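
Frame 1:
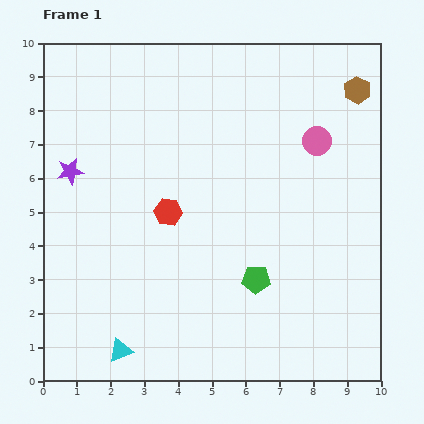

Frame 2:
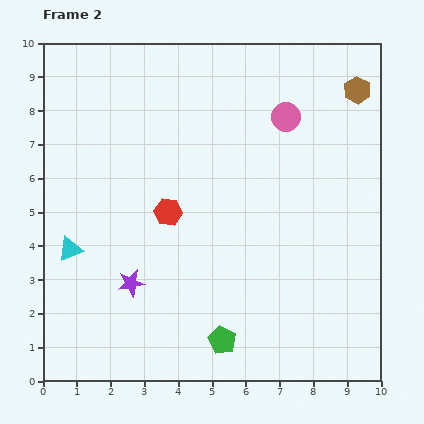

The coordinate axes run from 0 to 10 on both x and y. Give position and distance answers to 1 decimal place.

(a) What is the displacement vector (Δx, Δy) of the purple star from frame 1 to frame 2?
(1.8, -3.3)

The purple star was at (0.8, 6.2) in frame 1 and (2.6, 2.9) in frame 2.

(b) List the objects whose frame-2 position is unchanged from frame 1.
the red hexagon, the brown hexagon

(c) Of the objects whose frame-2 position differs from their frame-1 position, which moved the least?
the pink circle

(moved 1.1)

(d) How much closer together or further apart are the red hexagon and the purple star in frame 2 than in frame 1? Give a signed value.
-0.7

Distance in frame 1: 3.1. Distance in frame 2: 2.4.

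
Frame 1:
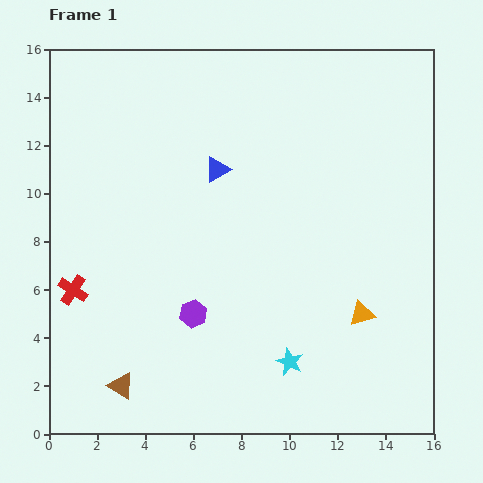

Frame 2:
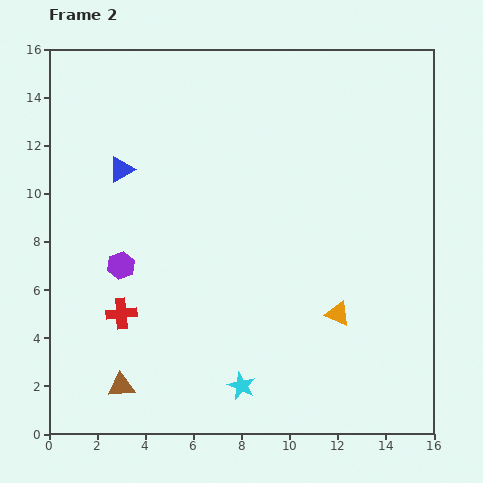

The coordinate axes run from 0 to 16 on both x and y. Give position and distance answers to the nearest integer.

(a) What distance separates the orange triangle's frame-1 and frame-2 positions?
1

The orange triangle moved from (13, 5) to (12, 5), a distance of √(1² + 0²) ≈ 1.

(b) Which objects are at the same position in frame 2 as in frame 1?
the brown triangle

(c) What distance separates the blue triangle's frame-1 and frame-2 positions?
4

The blue triangle moved from (7, 11) to (3, 11), a distance of √(4² + 0²) ≈ 4.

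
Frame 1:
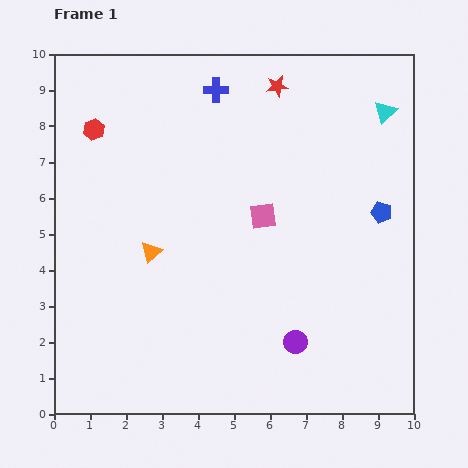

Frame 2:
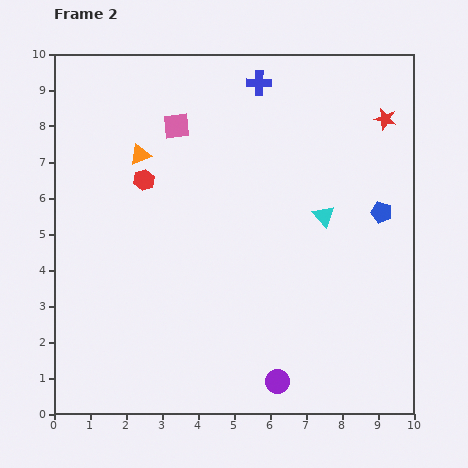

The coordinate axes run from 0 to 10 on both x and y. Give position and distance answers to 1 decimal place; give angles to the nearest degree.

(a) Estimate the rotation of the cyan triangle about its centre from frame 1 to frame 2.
27° counter-clockwise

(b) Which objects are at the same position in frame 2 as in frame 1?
the blue pentagon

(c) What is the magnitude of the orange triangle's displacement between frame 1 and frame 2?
2.7

The orange triangle moved from (2.7, 4.5) to (2.4, 7.2), a distance of √(0.3² + 2.7²) ≈ 2.7.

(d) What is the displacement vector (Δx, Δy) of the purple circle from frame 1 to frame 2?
(-0.5, -1.1)

The purple circle was at (6.7, 2.0) in frame 1 and (6.2, 0.9) in frame 2.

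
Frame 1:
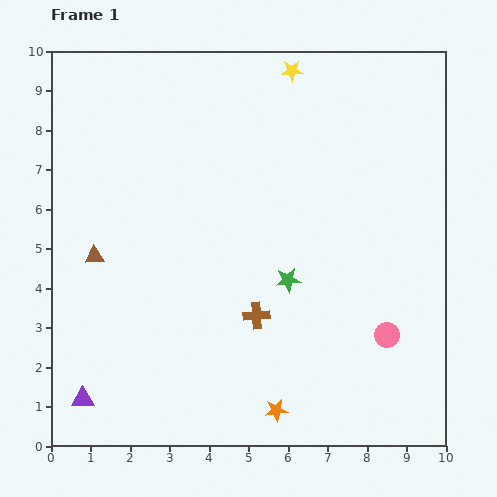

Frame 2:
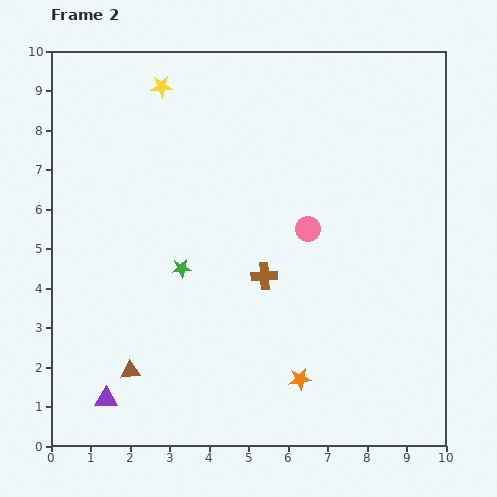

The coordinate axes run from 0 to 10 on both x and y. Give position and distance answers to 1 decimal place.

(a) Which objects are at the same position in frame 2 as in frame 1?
none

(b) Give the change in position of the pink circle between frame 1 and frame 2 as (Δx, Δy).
(-2.0, 2.7)

The pink circle was at (8.5, 2.8) in frame 1 and (6.5, 5.5) in frame 2.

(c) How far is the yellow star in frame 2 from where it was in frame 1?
3.3

The yellow star moved from (6.1, 9.5) to (2.8, 9.1), a distance of √(3.3² + 0.4²) ≈ 3.3.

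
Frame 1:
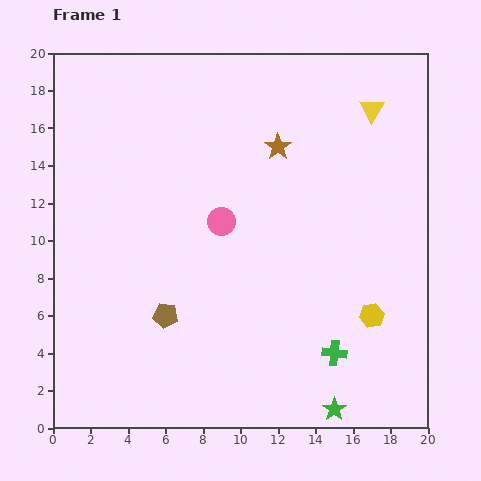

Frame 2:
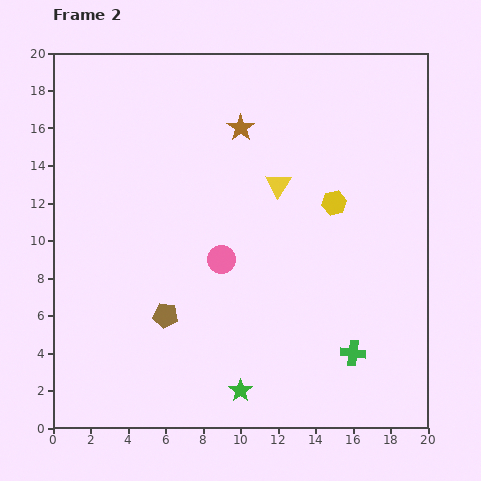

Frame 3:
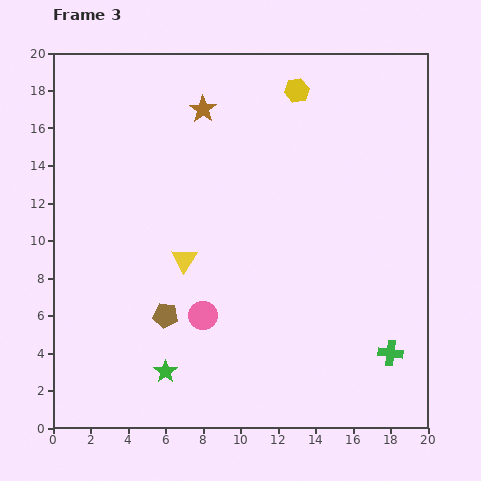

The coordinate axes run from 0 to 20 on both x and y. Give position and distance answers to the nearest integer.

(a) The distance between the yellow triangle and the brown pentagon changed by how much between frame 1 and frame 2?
-7

Distance in frame 1: 16. Distance in frame 2: 9.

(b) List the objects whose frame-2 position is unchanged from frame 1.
the brown pentagon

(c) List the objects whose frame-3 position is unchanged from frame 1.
the brown pentagon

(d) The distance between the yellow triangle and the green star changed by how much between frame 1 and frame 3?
-10

Distance in frame 1: 16. Distance in frame 3: 6.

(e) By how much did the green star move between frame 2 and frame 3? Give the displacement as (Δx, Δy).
(-4, 1)

The green star was at (10, 2) in frame 2 and (6, 3) in frame 3.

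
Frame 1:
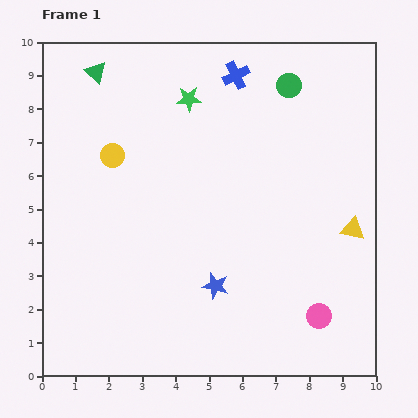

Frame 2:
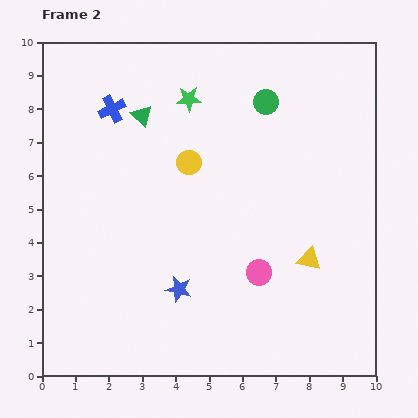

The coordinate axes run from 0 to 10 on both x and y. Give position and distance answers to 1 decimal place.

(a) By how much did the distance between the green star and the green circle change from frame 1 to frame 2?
-0.7

Distance in frame 1: 3.0. Distance in frame 2: 2.3.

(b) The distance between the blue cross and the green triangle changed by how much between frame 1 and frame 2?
-3.3

Distance in frame 1: 4.2. Distance in frame 2: 0.9.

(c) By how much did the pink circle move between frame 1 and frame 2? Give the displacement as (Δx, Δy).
(-1.8, 1.3)

The pink circle was at (8.3, 1.8) in frame 1 and (6.5, 3.1) in frame 2.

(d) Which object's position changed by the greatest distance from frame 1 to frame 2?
the blue cross

(moved 3.8; next 2.3)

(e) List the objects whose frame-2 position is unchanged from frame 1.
the green star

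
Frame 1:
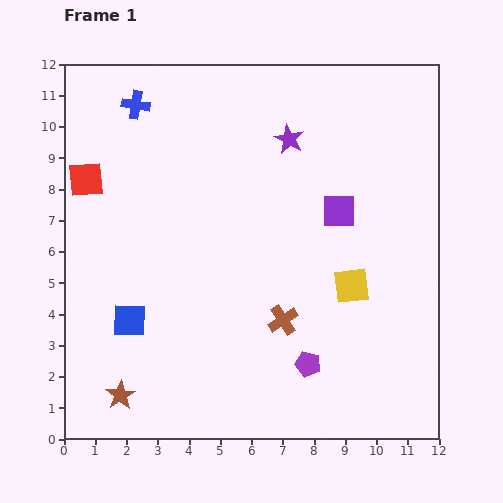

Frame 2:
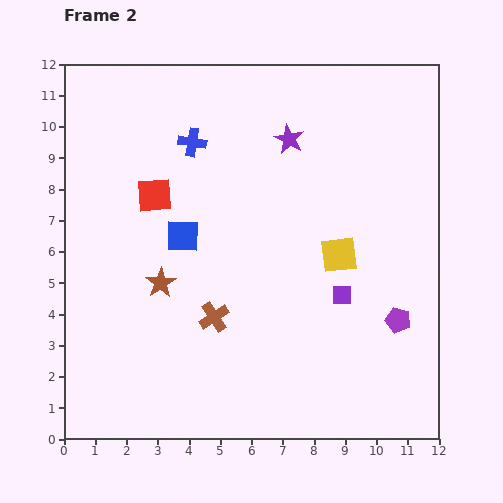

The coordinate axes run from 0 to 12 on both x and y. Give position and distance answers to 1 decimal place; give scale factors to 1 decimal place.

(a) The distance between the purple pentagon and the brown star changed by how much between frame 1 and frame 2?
+1.6

Distance in frame 1: 6.1. Distance in frame 2: 7.7.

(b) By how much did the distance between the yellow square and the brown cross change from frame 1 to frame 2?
+2.0

Distance in frame 1: 2.5. Distance in frame 2: 4.5.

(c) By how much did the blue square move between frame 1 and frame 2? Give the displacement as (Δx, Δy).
(1.7, 2.7)

The blue square was at (2.1, 3.8) in frame 1 and (3.8, 6.5) in frame 2.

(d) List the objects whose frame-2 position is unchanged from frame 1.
the purple star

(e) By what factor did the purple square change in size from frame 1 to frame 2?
0.6×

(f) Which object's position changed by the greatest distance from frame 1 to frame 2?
the brown star

(moved 3.8; next 3.2)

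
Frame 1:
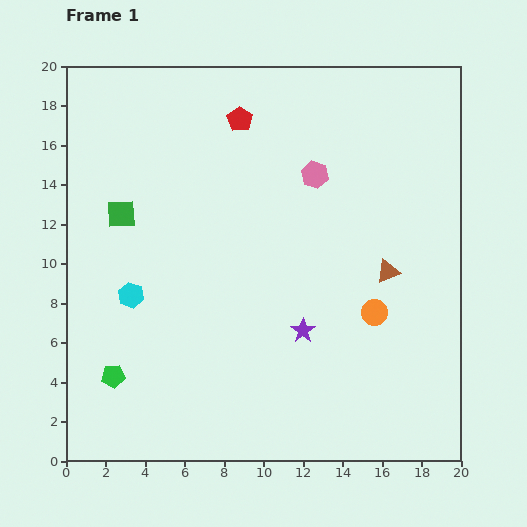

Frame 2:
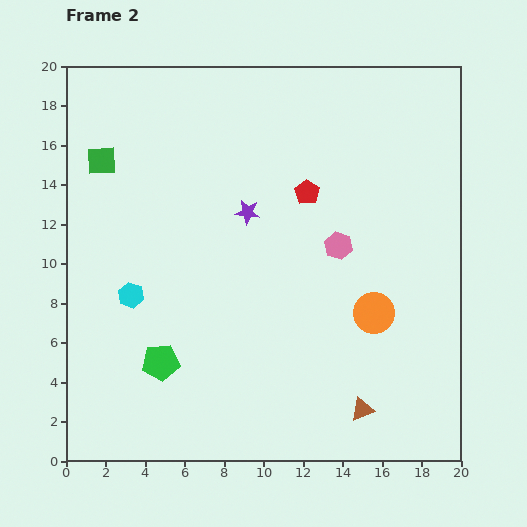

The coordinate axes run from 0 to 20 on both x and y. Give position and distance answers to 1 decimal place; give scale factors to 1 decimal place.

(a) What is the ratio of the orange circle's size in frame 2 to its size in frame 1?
1.6×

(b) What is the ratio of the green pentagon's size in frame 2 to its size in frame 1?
1.6×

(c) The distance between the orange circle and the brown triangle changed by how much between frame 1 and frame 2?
+2.7

Distance in frame 1: 2.2. Distance in frame 2: 4.9.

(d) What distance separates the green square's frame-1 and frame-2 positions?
2.9

The green square moved from (2.8, 12.5) to (1.8, 15.2), a distance of √(1.0² + 2.7²) ≈ 2.9.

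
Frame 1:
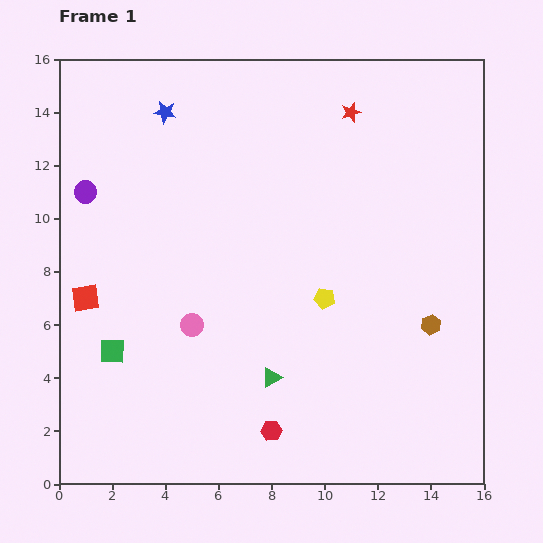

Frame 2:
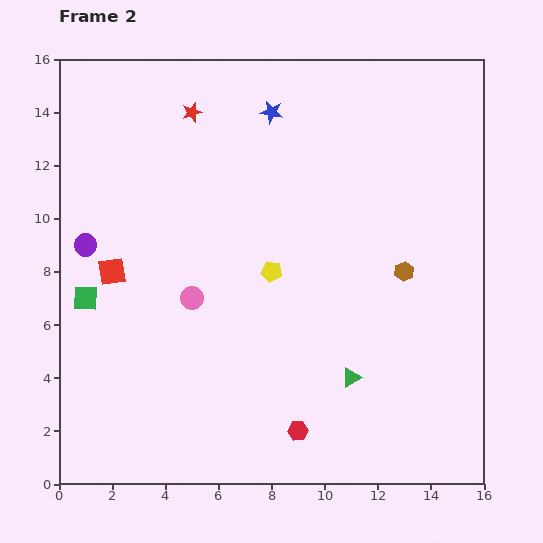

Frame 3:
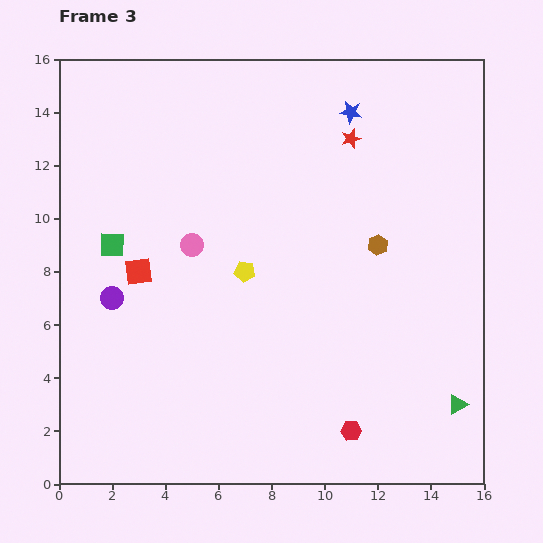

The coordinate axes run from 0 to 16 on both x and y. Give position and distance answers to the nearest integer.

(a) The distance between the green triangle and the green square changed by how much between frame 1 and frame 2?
+4

Distance in frame 1: 6. Distance in frame 2: 10.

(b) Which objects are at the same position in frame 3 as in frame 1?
none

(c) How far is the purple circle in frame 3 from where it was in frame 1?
4

The purple circle moved from (1, 11) to (2, 7), a distance of √(1² + 4²) ≈ 4.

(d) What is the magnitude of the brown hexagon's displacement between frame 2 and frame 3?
1

The brown hexagon moved from (13, 8) to (12, 9), a distance of √(1² + 1²) ≈ 1.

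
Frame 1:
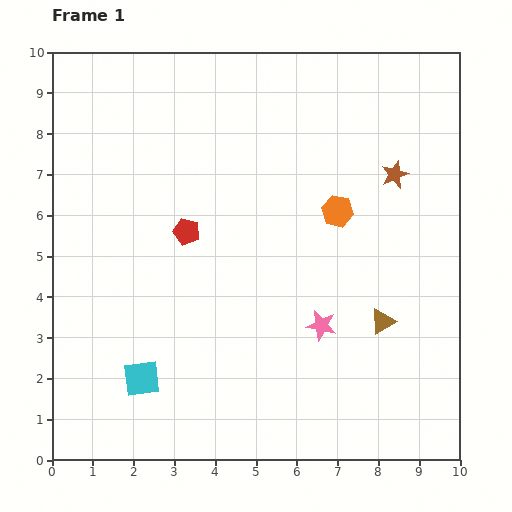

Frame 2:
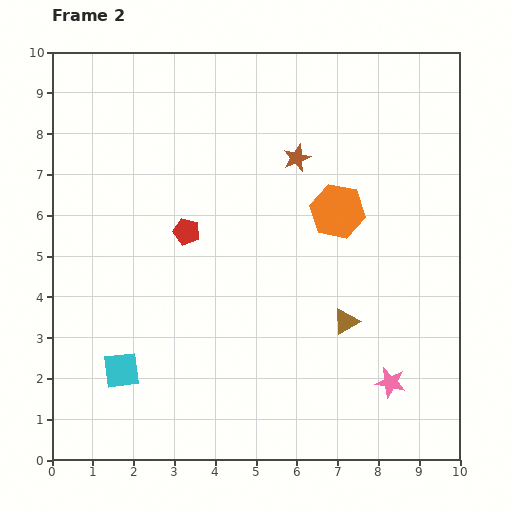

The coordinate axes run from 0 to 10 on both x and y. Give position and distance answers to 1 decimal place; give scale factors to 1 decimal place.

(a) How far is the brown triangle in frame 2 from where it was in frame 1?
0.9

The brown triangle moved from (8.1, 3.4) to (7.2, 3.4), a distance of √(0.9² + 0.0²) ≈ 0.9.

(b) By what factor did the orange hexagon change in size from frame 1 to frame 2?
1.7×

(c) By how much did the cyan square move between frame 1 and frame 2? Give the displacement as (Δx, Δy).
(-0.5, 0.2)

The cyan square was at (2.2, 2.0) in frame 1 and (1.7, 2.2) in frame 2.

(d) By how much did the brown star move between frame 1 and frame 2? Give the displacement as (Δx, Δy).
(-2.4, 0.4)

The brown star was at (8.4, 7.0) in frame 1 and (6.0, 7.4) in frame 2.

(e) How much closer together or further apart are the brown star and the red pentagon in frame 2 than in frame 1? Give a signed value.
-2.1

Distance in frame 1: 5.3. Distance in frame 2: 3.2.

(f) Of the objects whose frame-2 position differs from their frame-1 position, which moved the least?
the cyan square

(moved 0.5)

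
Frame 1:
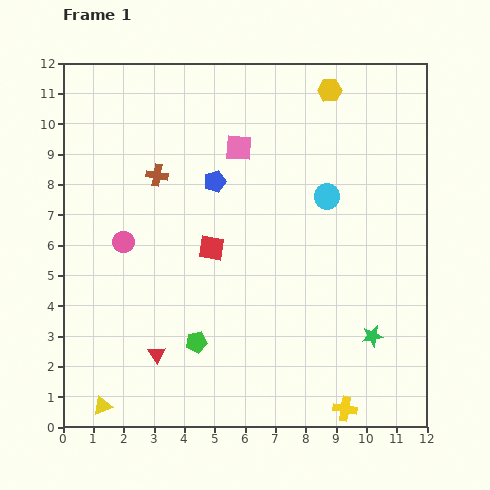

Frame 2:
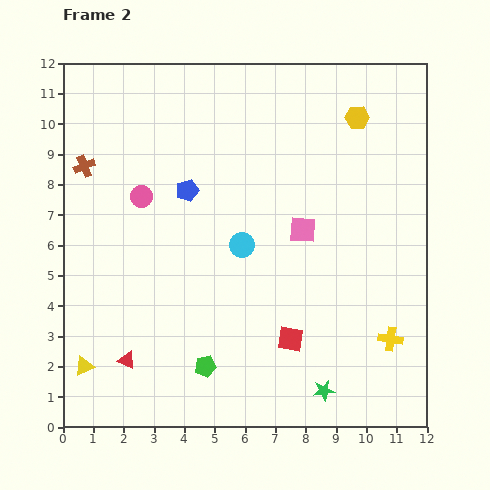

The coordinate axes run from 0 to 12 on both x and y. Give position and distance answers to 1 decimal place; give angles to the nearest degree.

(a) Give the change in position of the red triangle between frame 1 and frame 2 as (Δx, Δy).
(-1.0, -0.2)

The red triangle was at (3.1, 2.4) in frame 1 and (2.1, 2.2) in frame 2.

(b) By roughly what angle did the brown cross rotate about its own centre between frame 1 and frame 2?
31° counter-clockwise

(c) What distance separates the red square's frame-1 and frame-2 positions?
4.0

The red square moved from (4.9, 5.9) to (7.5, 2.9), a distance of √(2.6² + 3.0²) ≈ 4.0.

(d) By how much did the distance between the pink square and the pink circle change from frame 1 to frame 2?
+0.5

Distance in frame 1: 4.9. Distance in frame 2: 5.4.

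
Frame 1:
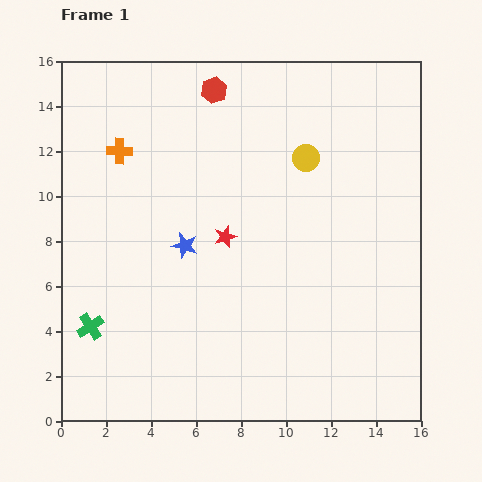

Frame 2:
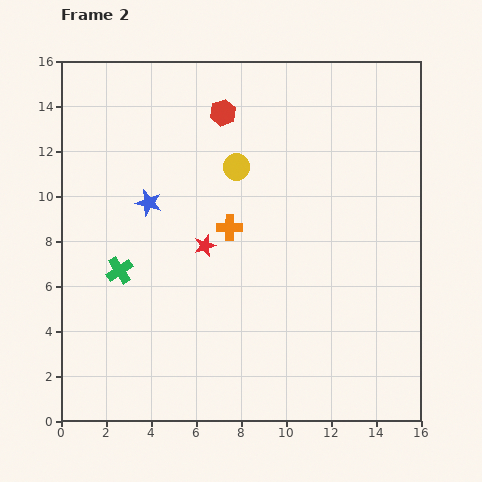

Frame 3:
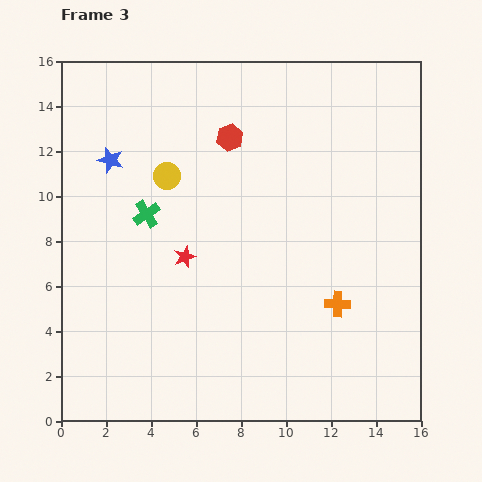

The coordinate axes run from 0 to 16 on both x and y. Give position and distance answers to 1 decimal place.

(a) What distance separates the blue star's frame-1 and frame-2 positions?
2.5

The blue star moved from (5.5, 7.8) to (3.9, 9.7), a distance of √(1.6² + 1.9²) ≈ 2.5.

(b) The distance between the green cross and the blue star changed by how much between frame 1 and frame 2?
-2.2

Distance in frame 1: 5.5. Distance in frame 2: 3.3.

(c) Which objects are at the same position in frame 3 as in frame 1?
none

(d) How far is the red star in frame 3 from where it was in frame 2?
1.0

The red star moved from (6.4, 7.8) to (5.5, 7.3), a distance of √(0.9² + 0.5²) ≈ 1.0.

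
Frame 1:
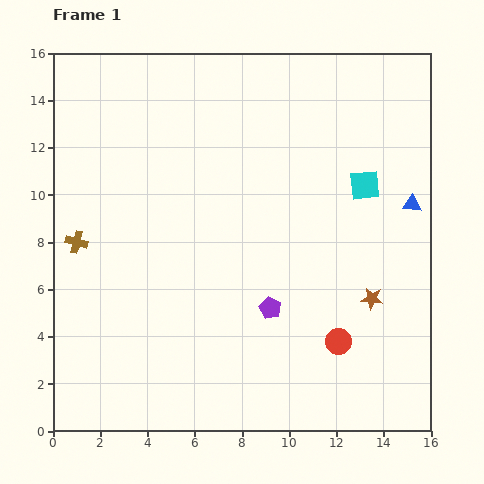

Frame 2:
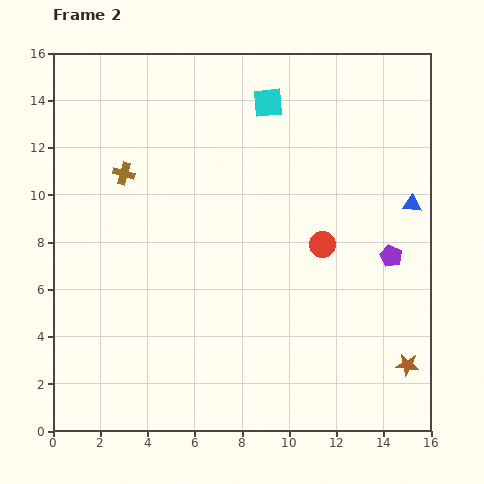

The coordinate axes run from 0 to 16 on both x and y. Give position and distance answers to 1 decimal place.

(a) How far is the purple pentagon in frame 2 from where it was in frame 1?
5.6

The purple pentagon moved from (9.2, 5.2) to (14.3, 7.4), a distance of √(5.1² + 2.2²) ≈ 5.6.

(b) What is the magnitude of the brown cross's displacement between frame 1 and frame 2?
3.5

The brown cross moved from (1.0, 8.0) to (3.0, 10.9), a distance of √(2.0² + 2.9²) ≈ 3.5.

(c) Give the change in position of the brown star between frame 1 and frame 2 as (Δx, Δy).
(1.5, -2.8)

The brown star was at (13.5, 5.6) in frame 1 and (15.0, 2.8) in frame 2.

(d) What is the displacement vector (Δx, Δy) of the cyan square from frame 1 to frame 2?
(-4.1, 3.5)

The cyan square was at (13.2, 10.4) in frame 1 and (9.1, 13.9) in frame 2.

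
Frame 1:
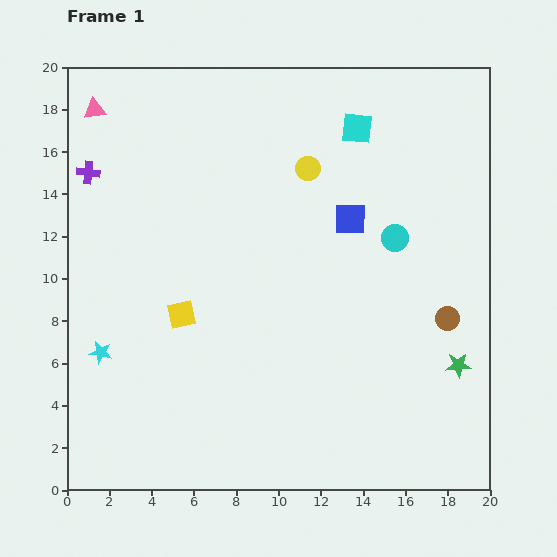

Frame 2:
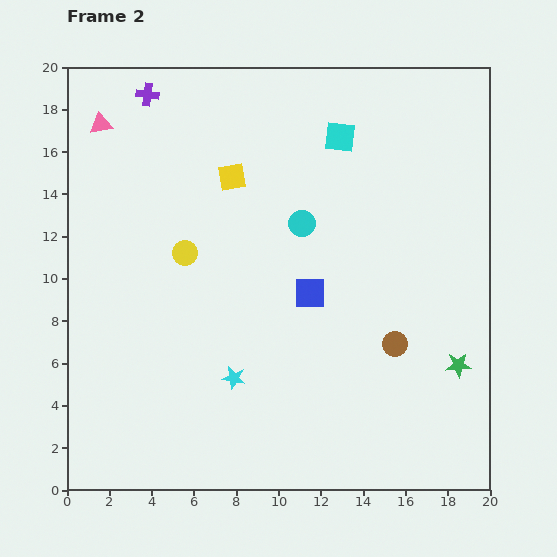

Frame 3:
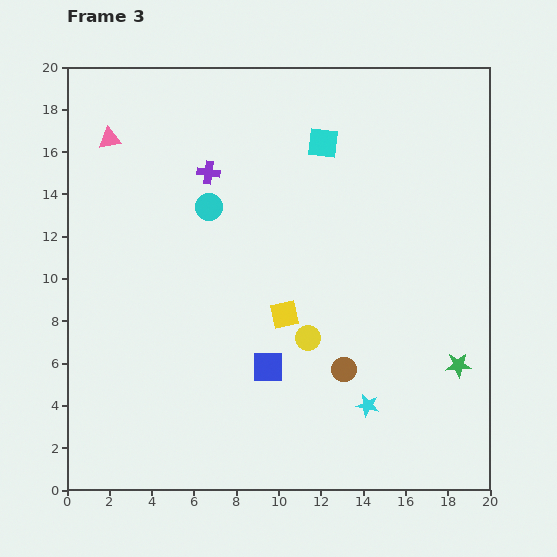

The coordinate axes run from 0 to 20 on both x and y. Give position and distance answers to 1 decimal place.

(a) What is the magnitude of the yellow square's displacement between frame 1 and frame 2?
6.9

The yellow square moved from (5.4, 8.3) to (7.8, 14.8), a distance of √(2.4² + 6.5²) ≈ 6.9.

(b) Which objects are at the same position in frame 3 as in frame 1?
the green star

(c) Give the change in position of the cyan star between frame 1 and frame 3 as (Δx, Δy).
(12.6, -2.5)

The cyan star was at (1.6, 6.5) in frame 1 and (14.2, 4.0) in frame 3.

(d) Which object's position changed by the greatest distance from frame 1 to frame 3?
the cyan star

(moved 12.8; next 8.9)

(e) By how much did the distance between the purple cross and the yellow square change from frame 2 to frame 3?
+2.0

Distance in frame 2: 5.6. Distance in frame 3: 7.6.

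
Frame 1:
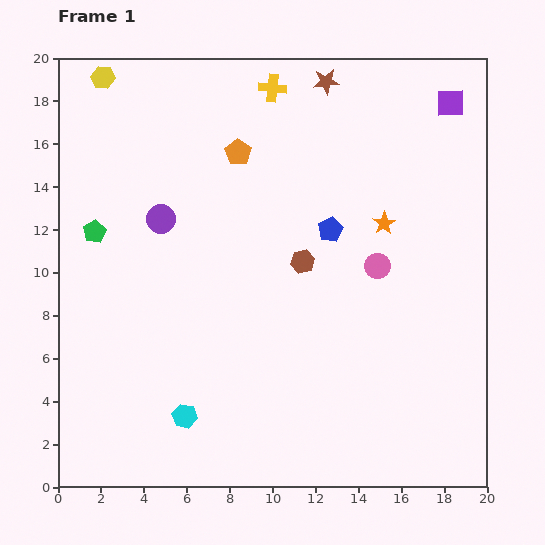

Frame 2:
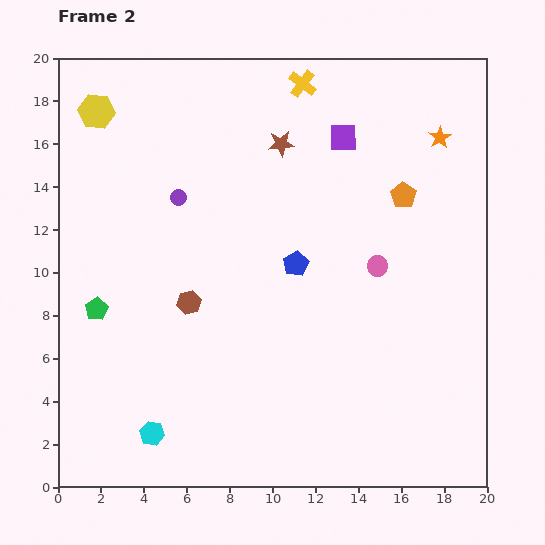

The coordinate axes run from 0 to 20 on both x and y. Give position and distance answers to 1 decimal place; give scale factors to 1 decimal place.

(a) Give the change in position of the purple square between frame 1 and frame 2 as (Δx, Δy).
(-5.0, -1.6)

The purple square was at (18.3, 17.9) in frame 1 and (13.3, 16.3) in frame 2.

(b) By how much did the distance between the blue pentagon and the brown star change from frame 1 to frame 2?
-1.3

Distance in frame 1: 6.9. Distance in frame 2: 5.6.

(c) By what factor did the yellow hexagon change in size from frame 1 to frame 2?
1.5×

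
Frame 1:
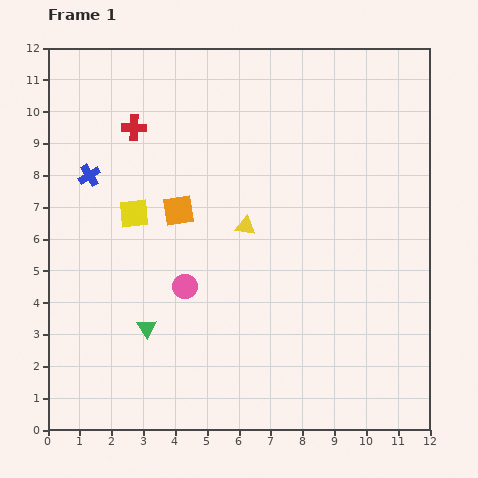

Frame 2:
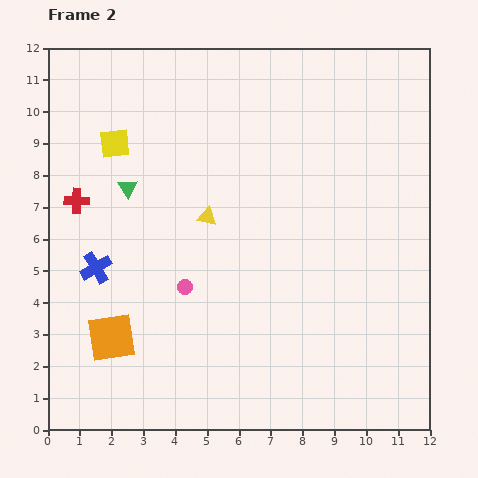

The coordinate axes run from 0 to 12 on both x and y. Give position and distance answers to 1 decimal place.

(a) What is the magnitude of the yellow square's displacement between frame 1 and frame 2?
2.3

The yellow square moved from (2.7, 6.8) to (2.1, 9.0), a distance of √(0.6² + 2.2²) ≈ 2.3.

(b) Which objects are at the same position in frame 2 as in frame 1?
the pink circle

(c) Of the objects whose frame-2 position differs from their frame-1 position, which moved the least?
the yellow triangle

(moved 1.2)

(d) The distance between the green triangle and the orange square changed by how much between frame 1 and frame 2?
+0.9

Distance in frame 1: 3.8. Distance in frame 2: 4.7.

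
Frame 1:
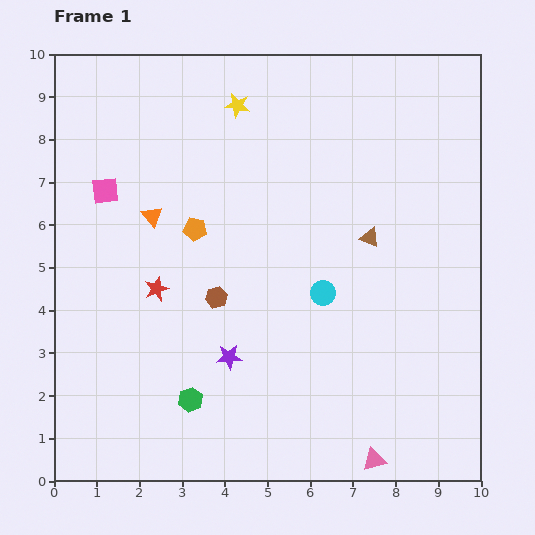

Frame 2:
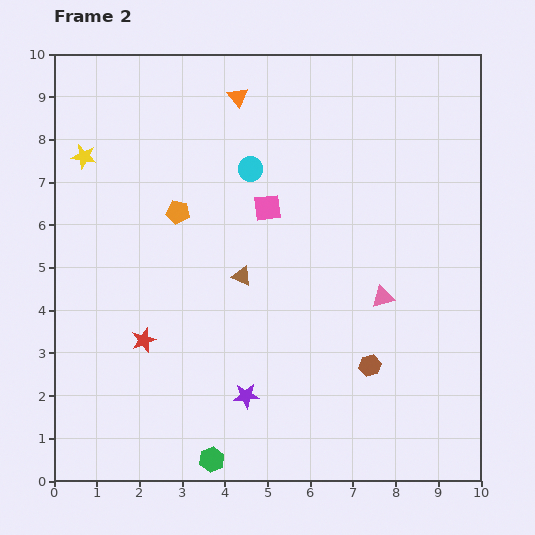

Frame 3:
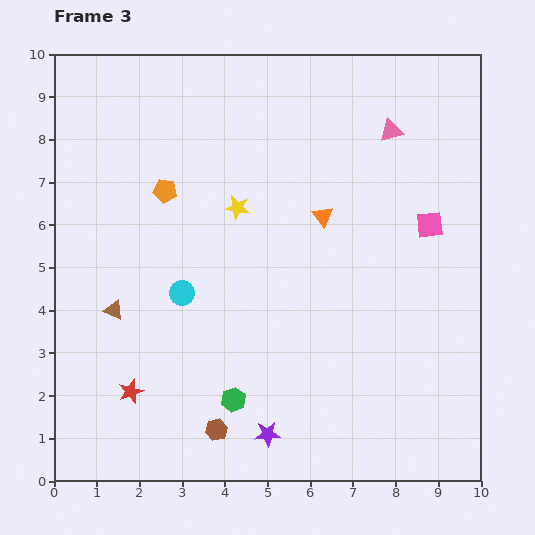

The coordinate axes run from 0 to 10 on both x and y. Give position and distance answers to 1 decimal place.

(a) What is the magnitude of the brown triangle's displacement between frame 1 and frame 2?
3.1

The brown triangle moved from (7.4, 5.7) to (4.4, 4.8), a distance of √(3.0² + 0.9²) ≈ 3.1.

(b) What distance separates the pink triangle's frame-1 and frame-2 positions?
3.8

The pink triangle moved from (7.5, 0.5) to (7.7, 4.3), a distance of √(0.2² + 3.8²) ≈ 3.8.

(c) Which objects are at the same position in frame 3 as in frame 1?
none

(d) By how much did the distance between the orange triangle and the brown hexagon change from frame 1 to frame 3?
+3.2

Distance in frame 1: 2.4. Distance in frame 3: 5.6.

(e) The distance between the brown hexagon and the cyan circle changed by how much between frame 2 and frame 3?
-2.1

Distance in frame 2: 5.4. Distance in frame 3: 3.3.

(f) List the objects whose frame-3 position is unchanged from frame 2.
none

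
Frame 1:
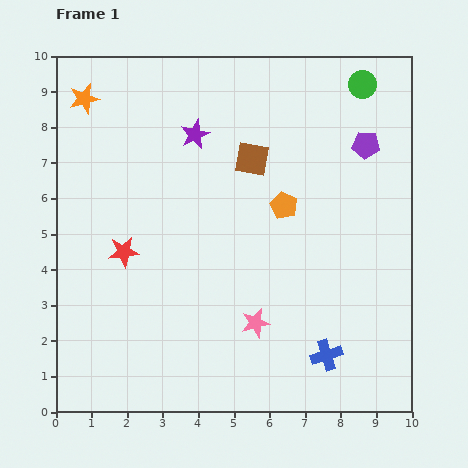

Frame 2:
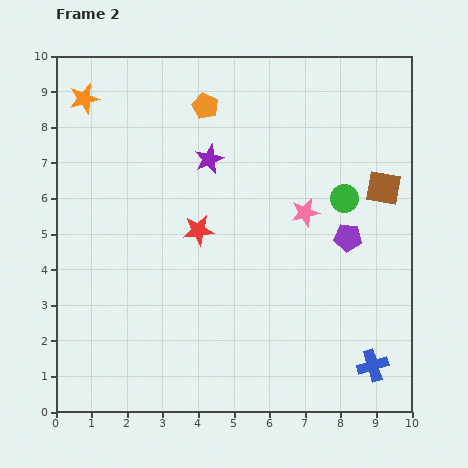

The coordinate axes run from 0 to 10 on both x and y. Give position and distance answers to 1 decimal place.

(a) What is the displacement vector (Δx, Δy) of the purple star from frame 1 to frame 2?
(0.4, -0.7)

The purple star was at (3.9, 7.8) in frame 1 and (4.3, 7.1) in frame 2.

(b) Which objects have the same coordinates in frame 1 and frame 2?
the orange star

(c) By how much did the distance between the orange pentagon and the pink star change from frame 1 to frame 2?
+0.7

Distance in frame 1: 3.4. Distance in frame 2: 4.1.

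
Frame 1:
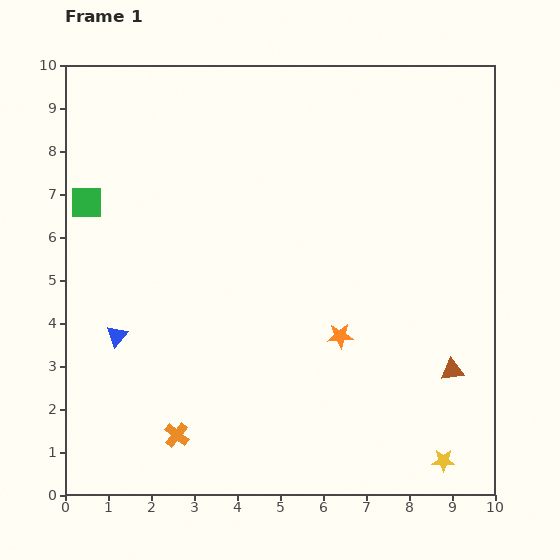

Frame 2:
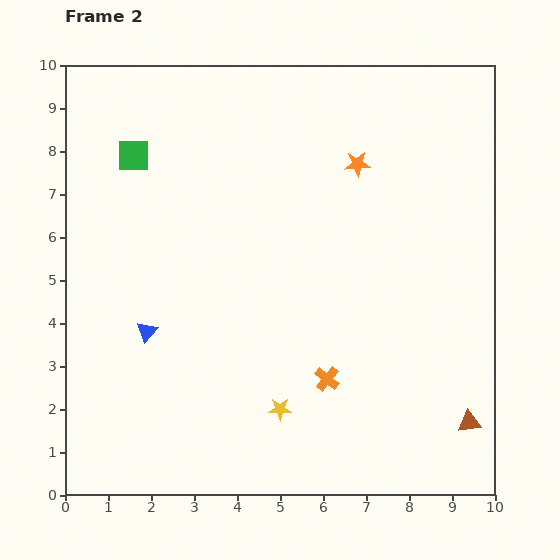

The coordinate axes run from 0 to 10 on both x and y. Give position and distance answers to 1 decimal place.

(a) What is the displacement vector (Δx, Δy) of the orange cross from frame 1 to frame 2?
(3.5, 1.3)

The orange cross was at (2.6, 1.4) in frame 1 and (6.1, 2.7) in frame 2.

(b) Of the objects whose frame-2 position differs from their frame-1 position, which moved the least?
the blue triangle

(moved 0.7)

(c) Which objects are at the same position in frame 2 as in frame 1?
none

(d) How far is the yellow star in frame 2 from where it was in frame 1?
4.0

The yellow star moved from (8.8, 0.8) to (5.0, 2.0), a distance of √(3.8² + 1.2²) ≈ 4.0.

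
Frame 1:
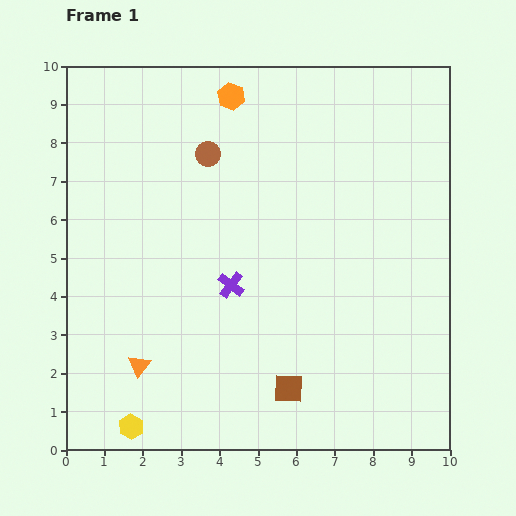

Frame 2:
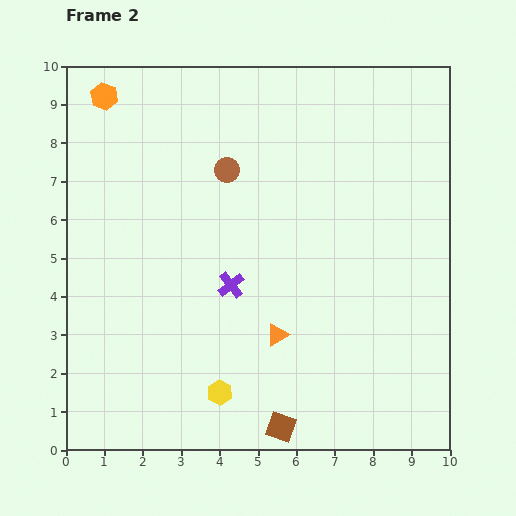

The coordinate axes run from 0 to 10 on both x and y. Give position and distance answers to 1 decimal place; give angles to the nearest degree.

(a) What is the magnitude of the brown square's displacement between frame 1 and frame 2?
1.0

The brown square moved from (5.8, 1.6) to (5.6, 0.6), a distance of √(0.2² + 1.0²) ≈ 1.0.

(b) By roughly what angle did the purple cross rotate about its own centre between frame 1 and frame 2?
16° clockwise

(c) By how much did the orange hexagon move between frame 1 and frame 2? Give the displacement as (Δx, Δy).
(-3.3, 0.0)

The orange hexagon was at (4.3, 9.2) in frame 1 and (1.0, 9.2) in frame 2.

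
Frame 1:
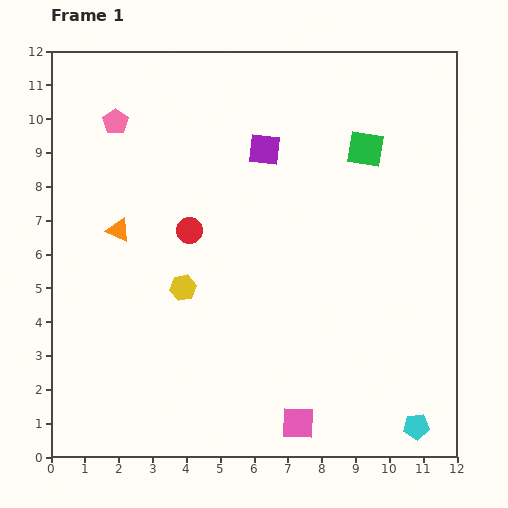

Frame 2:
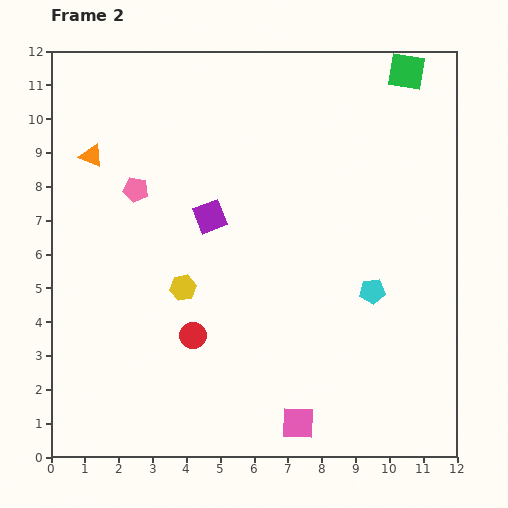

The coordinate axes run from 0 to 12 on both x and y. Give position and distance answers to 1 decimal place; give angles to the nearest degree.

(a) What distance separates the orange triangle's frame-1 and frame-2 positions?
2.3

The orange triangle moved from (2.0, 6.7) to (1.2, 8.9), a distance of √(0.8² + 2.2²) ≈ 2.3.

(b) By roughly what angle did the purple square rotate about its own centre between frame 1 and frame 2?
27° counter-clockwise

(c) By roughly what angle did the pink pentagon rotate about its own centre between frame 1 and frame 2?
26° counter-clockwise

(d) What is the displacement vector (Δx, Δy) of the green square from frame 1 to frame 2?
(1.2, 2.3)

The green square was at (9.3, 9.1) in frame 1 and (10.5, 11.4) in frame 2.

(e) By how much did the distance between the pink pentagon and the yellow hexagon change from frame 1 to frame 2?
-2.1

Distance in frame 1: 5.3. Distance in frame 2: 3.2.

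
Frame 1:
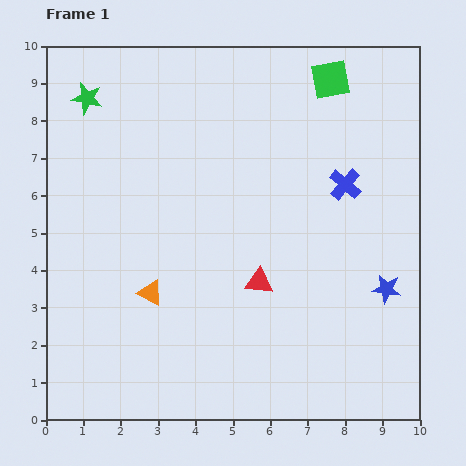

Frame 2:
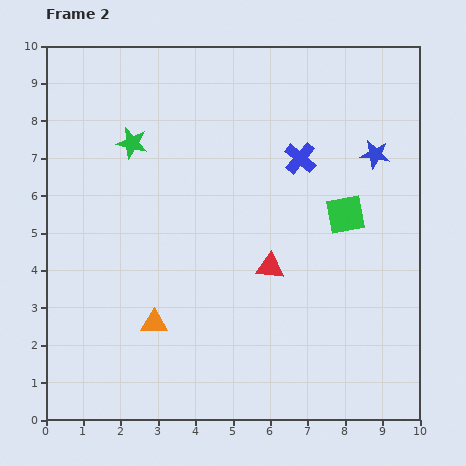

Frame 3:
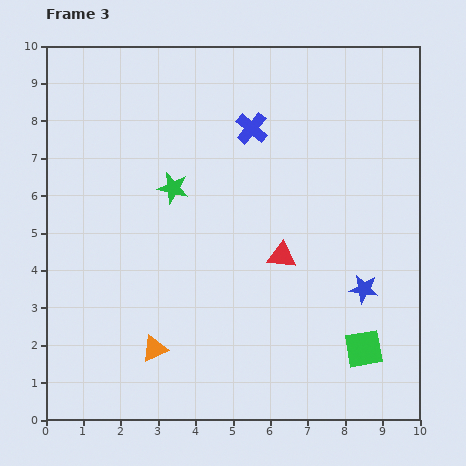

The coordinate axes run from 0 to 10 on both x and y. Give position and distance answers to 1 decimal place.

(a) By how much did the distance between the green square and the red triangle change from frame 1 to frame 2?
-3.3

Distance in frame 1: 5.7. Distance in frame 2: 2.4.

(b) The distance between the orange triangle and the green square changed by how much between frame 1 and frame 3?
-1.9

Distance in frame 1: 7.5. Distance in frame 3: 5.6.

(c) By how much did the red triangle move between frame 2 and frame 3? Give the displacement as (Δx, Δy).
(0.3, 0.3)

The red triangle was at (6.0, 4.1) in frame 2 and (6.3, 4.4) in frame 3.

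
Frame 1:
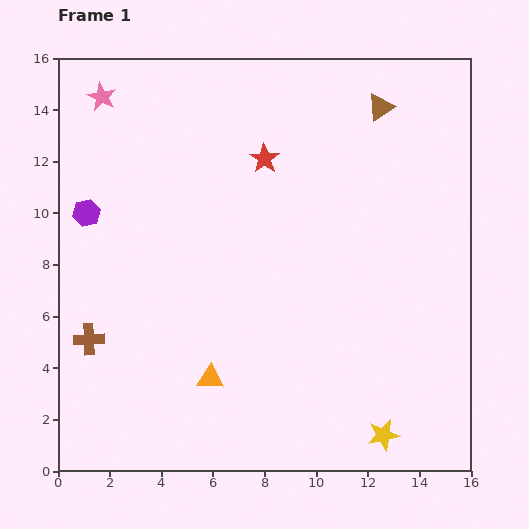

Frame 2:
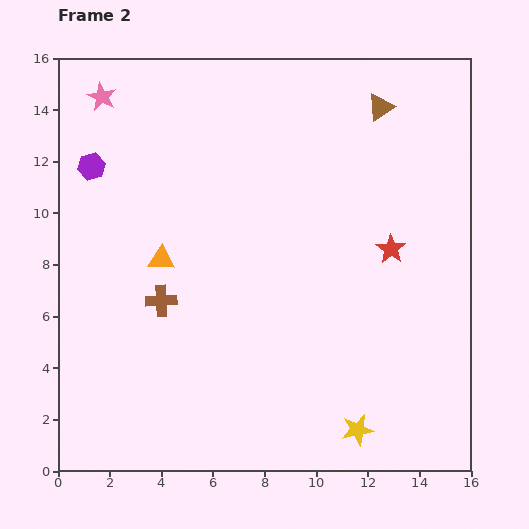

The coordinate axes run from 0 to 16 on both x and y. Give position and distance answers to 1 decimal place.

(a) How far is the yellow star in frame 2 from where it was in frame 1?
1.0

The yellow star moved from (12.6, 1.4) to (11.6, 1.6), a distance of √(1.0² + 0.2²) ≈ 1.0.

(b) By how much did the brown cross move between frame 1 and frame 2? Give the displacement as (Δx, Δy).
(2.8, 1.5)

The brown cross was at (1.2, 5.1) in frame 1 and (4.0, 6.6) in frame 2.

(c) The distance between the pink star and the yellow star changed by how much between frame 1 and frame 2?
-0.7

Distance in frame 1: 17.0. Distance in frame 2: 16.3.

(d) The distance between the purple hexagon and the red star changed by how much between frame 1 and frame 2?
+4.8

Distance in frame 1: 7.2. Distance in frame 2: 12.0.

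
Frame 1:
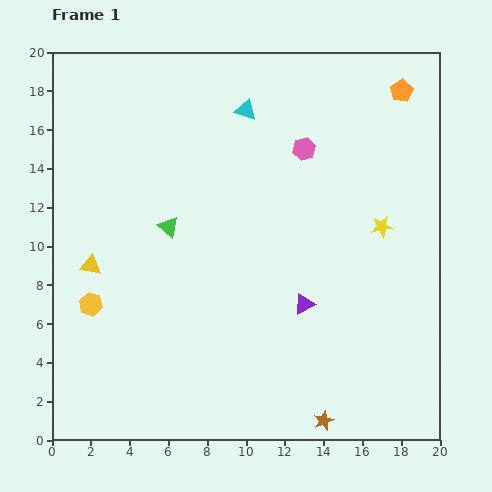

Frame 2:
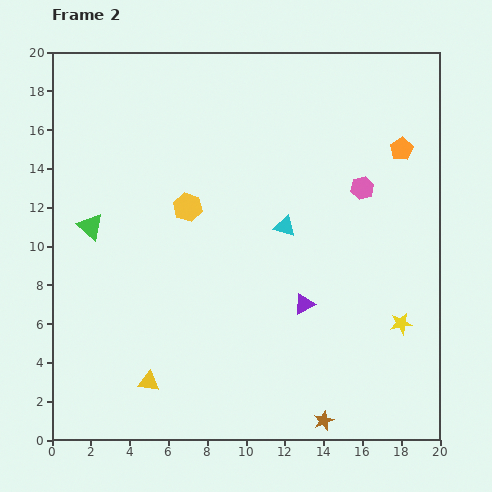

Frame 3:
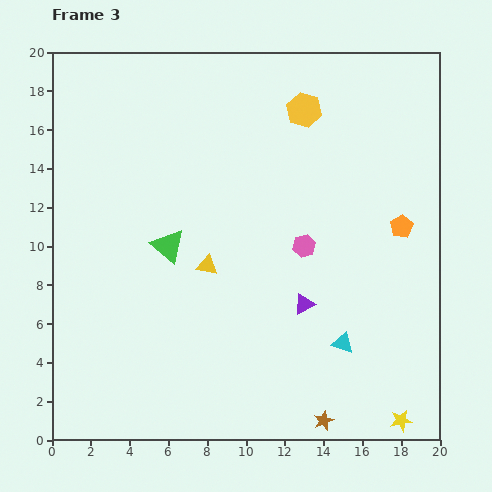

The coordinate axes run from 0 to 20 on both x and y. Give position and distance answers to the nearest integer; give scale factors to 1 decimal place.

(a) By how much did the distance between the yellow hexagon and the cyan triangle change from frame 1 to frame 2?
-8

Distance in frame 1: 13. Distance in frame 2: 5.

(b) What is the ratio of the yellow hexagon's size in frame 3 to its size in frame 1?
1.5×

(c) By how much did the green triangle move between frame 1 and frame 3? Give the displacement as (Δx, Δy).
(0, -1)

The green triangle was at (6, 11) in frame 1 and (6, 10) in frame 3.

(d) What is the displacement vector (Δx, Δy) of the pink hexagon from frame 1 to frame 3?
(0, -5)

The pink hexagon was at (13, 15) in frame 1 and (13, 10) in frame 3.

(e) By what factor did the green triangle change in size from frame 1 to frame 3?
1.6×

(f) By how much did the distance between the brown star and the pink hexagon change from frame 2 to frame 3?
-3

Distance in frame 2: 12. Distance in frame 3: 9.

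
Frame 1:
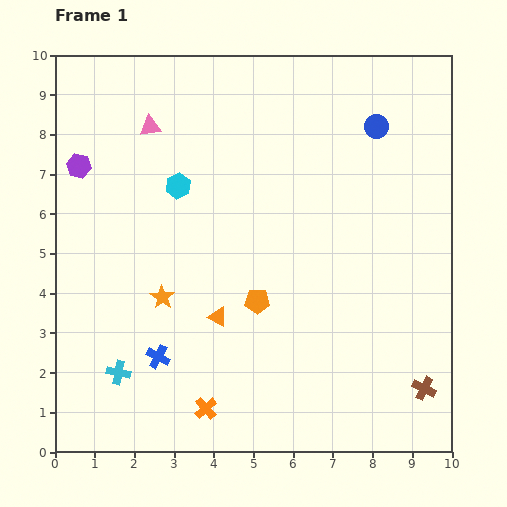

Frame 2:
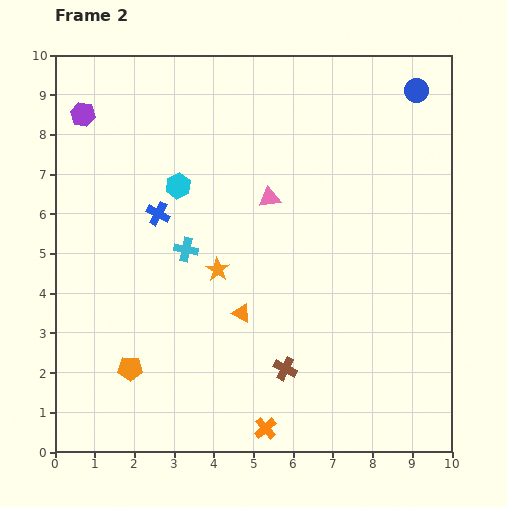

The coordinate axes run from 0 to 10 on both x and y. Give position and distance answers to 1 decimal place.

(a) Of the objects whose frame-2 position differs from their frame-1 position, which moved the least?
the orange triangle

(moved 0.6)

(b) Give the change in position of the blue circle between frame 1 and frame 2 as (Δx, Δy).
(1.0, 0.9)

The blue circle was at (8.1, 8.2) in frame 1 and (9.1, 9.1) in frame 2.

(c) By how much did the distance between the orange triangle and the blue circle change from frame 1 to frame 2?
+0.9

Distance in frame 1: 6.2. Distance in frame 2: 7.1.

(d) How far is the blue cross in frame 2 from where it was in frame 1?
3.6

The blue cross moved from (2.6, 2.4) to (2.6, 6.0), a distance of √(0.0² + 3.6²) ≈ 3.6.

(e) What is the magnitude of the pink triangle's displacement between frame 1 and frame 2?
3.5

The pink triangle moved from (2.4, 8.2) to (5.4, 6.4), a distance of √(3.0² + 1.8²) ≈ 3.5.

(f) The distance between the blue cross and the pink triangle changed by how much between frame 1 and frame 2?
-3.0

Distance in frame 1: 5.8. Distance in frame 2: 2.8.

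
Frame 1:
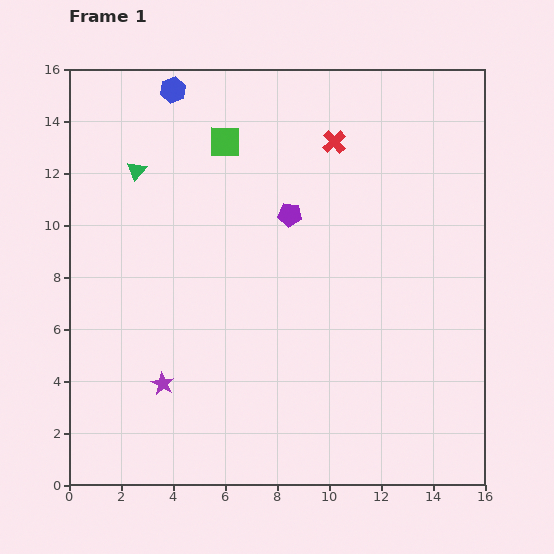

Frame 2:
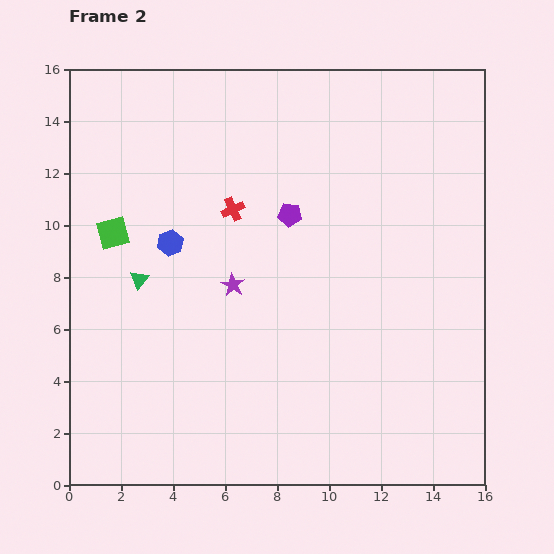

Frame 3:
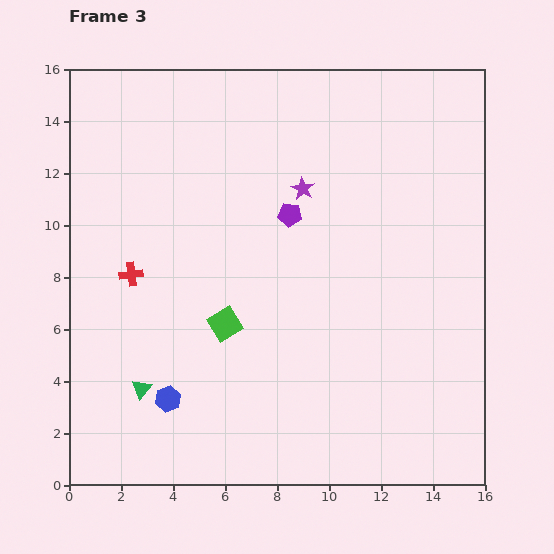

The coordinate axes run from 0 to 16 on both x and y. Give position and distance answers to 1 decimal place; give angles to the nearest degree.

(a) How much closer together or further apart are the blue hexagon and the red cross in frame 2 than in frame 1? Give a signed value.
-3.8

Distance in frame 1: 6.5. Distance in frame 2: 2.7.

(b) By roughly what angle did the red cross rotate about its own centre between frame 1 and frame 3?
36° clockwise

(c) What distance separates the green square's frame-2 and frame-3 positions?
5.5

The green square moved from (1.7, 9.7) to (6.0, 6.2), a distance of √(4.3² + 3.5²) ≈ 5.5.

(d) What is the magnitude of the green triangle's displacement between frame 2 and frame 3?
4.2

The green triangle moved from (2.7, 7.9) to (2.8, 3.7), a distance of √(0.1² + 4.2²) ≈ 4.2.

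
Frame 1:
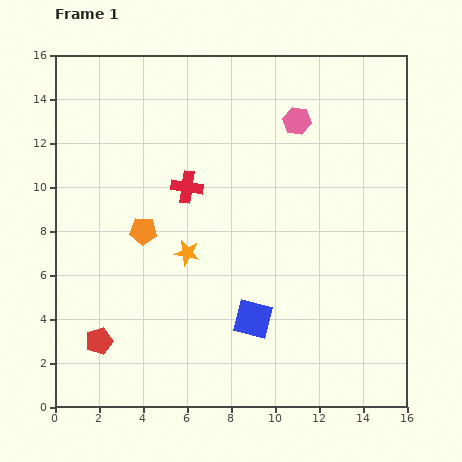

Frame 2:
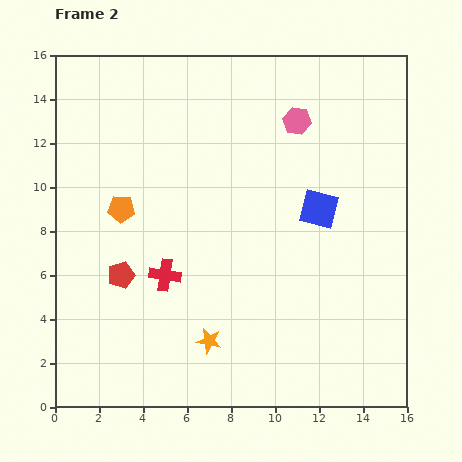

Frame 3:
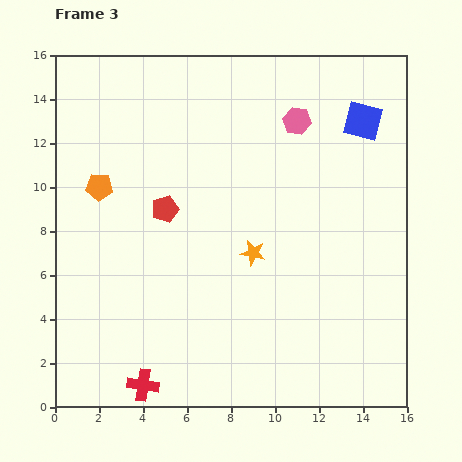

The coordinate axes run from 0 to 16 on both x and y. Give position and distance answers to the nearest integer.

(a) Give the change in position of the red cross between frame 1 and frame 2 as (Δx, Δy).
(-1, -4)

The red cross was at (6, 10) in frame 1 and (5, 6) in frame 2.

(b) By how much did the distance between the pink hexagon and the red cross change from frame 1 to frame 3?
+8

Distance in frame 1: 6. Distance in frame 3: 14.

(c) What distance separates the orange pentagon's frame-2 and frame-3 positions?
1

The orange pentagon moved from (3, 9) to (2, 10), a distance of √(1² + 1²) ≈ 1.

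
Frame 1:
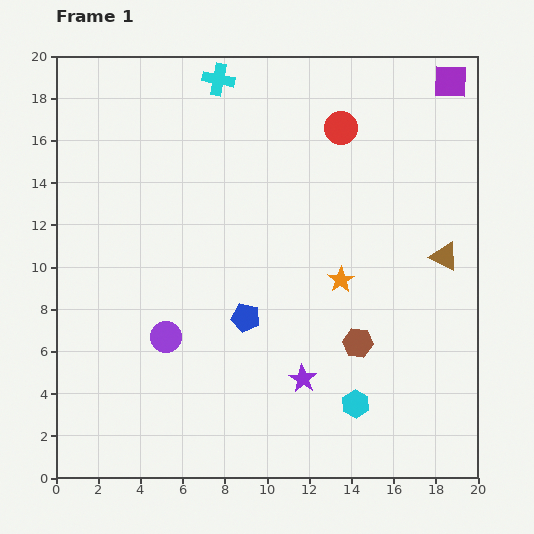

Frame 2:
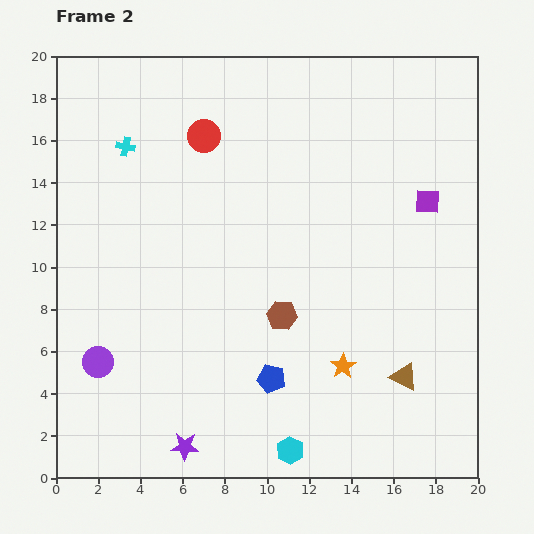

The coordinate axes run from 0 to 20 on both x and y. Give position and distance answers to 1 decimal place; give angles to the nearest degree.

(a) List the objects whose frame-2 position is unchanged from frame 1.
none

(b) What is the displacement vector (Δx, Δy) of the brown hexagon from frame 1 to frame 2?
(-3.6, 1.3)

The brown hexagon was at (14.3, 6.4) in frame 1 and (10.7, 7.7) in frame 2.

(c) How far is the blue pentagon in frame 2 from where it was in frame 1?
3.1

The blue pentagon moved from (9.0, 7.6) to (10.2, 4.7), a distance of √(1.2² + 2.9²) ≈ 3.1.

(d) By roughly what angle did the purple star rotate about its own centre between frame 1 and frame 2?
29° counter-clockwise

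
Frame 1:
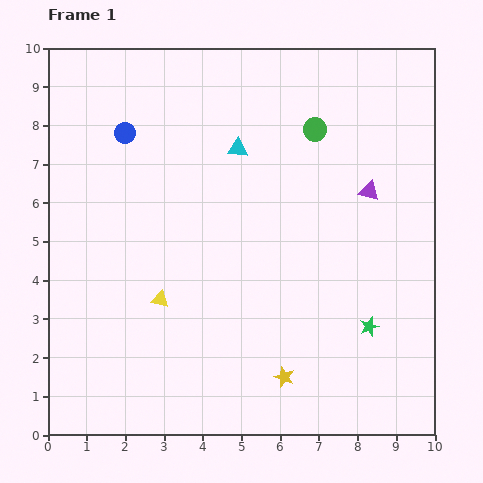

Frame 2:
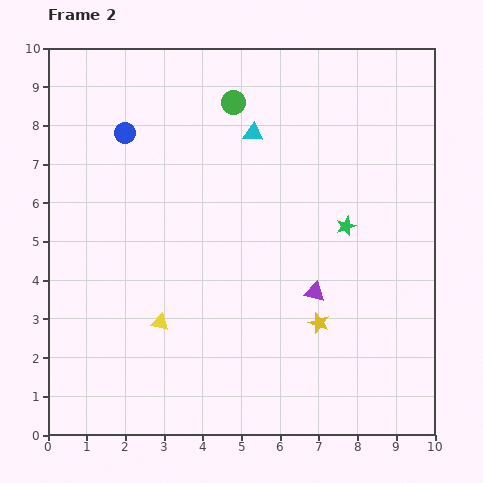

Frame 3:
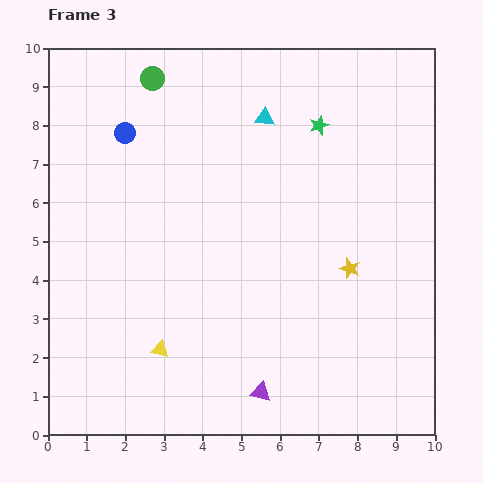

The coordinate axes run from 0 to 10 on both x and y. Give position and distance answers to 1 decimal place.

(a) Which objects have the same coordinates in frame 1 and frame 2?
the blue circle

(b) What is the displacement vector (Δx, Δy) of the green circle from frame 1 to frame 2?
(-2.1, 0.7)

The green circle was at (6.9, 7.9) in frame 1 and (4.8, 8.6) in frame 2.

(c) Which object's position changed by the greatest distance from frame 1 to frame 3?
the purple triangle

(moved 5.9; next 5.4)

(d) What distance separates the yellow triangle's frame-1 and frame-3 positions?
1.3

The yellow triangle moved from (2.9, 3.5) to (2.9, 2.2), a distance of √(0.0² + 1.3²) ≈ 1.3.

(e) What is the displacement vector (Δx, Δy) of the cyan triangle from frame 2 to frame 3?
(0.3, 0.4)

The cyan triangle was at (5.3, 7.8) in frame 2 and (5.6, 8.2) in frame 3.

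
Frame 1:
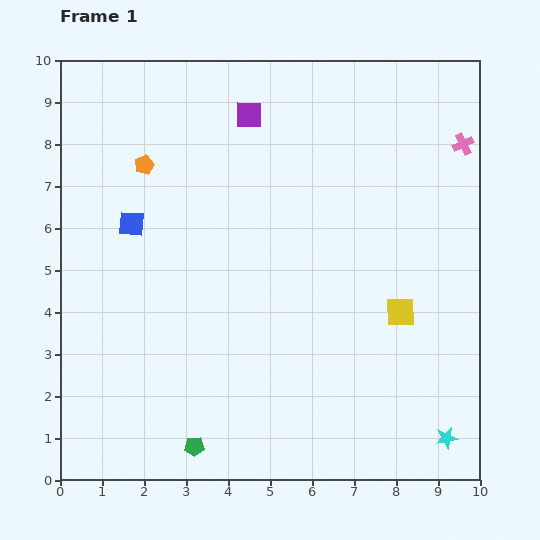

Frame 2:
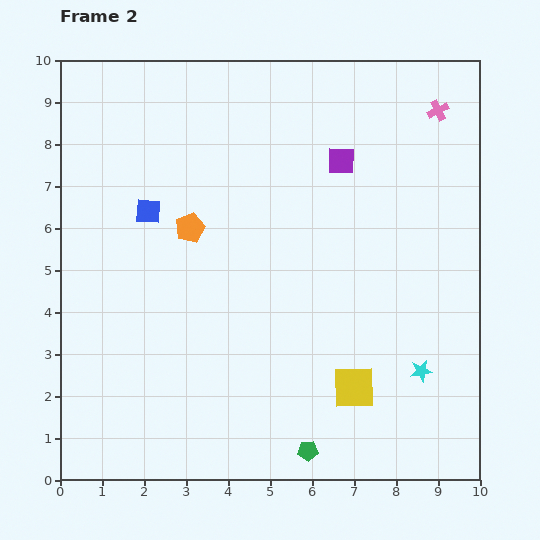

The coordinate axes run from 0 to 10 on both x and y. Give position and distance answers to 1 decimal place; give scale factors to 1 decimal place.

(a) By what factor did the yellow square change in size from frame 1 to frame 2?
1.5×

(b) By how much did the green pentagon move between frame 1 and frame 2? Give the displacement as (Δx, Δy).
(2.7, -0.1)

The green pentagon was at (3.2, 0.8) in frame 1 and (5.9, 0.7) in frame 2.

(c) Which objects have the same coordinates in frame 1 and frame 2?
none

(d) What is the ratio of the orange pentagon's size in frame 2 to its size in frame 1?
1.5×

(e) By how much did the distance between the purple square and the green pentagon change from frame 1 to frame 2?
-1.1

Distance in frame 1: 8.0. Distance in frame 2: 6.9.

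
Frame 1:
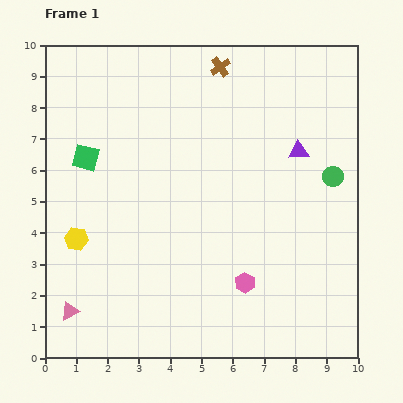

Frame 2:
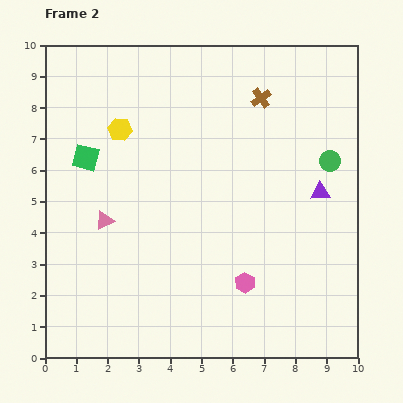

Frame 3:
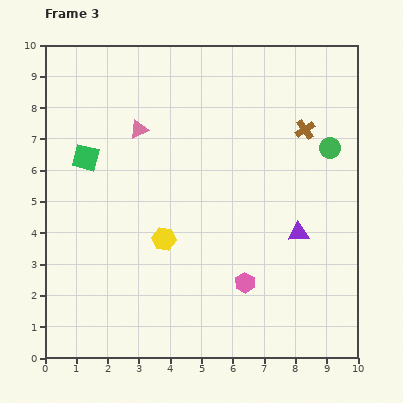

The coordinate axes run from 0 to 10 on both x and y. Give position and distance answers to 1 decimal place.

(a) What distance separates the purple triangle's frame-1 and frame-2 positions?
1.5

The purple triangle moved from (8.1, 6.6) to (8.8, 5.3), a distance of √(0.7² + 1.3²) ≈ 1.5.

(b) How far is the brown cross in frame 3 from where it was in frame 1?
3.4

The brown cross moved from (5.6, 9.3) to (8.3, 7.3), a distance of √(2.7² + 2.0²) ≈ 3.4.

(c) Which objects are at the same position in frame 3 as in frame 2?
the pink hexagon, the green square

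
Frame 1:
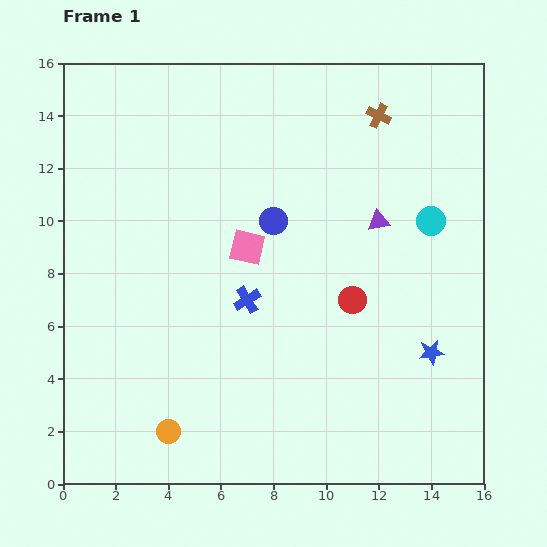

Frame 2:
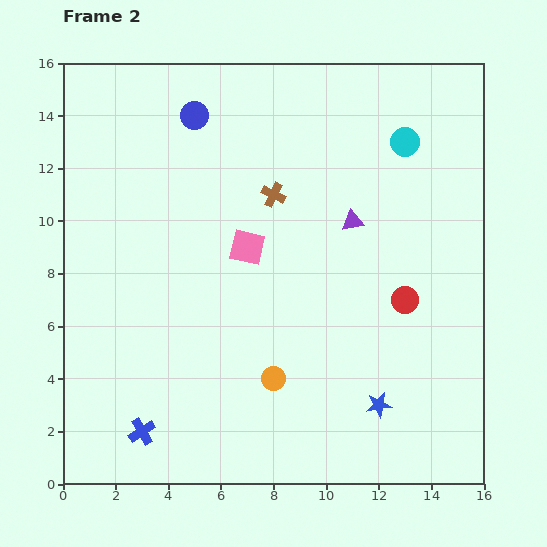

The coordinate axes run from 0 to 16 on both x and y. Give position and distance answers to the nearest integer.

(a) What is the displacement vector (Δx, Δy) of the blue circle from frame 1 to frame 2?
(-3, 4)

The blue circle was at (8, 10) in frame 1 and (5, 14) in frame 2.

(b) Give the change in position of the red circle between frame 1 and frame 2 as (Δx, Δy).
(2, 0)

The red circle was at (11, 7) in frame 1 and (13, 7) in frame 2.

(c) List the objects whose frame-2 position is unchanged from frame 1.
the pink square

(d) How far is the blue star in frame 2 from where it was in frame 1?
3

The blue star moved from (14, 5) to (12, 3), a distance of √(2² + 2²) ≈ 3.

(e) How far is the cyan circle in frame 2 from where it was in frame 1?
3

The cyan circle moved from (14, 10) to (13, 13), a distance of √(1² + 3²) ≈ 3.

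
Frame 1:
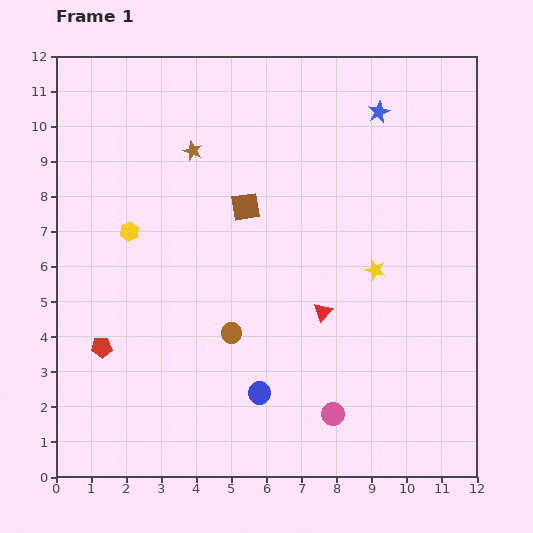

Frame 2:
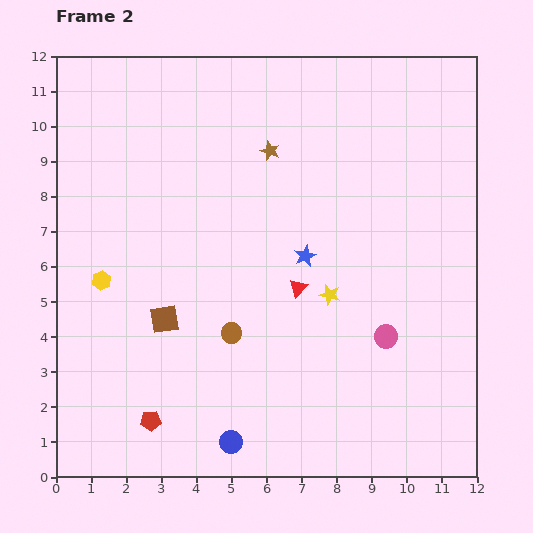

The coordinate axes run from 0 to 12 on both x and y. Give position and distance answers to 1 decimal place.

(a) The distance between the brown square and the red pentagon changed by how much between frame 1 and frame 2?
-2.8

Distance in frame 1: 5.7. Distance in frame 2: 2.9.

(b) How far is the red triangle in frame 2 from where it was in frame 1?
1.0

The red triangle moved from (7.6, 4.7) to (6.9, 5.4), a distance of √(0.7² + 0.7²) ≈ 1.0.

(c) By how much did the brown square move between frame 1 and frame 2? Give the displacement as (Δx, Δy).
(-2.3, -3.2)

The brown square was at (5.4, 7.7) in frame 1 and (3.1, 4.5) in frame 2.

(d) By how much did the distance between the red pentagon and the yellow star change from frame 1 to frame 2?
-1.9

Distance in frame 1: 8.1. Distance in frame 2: 6.2.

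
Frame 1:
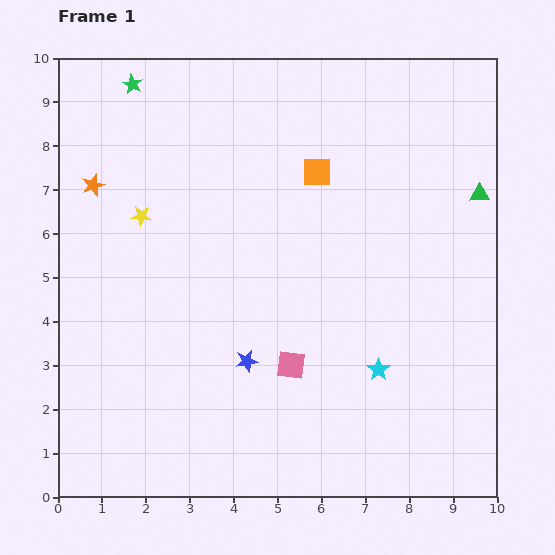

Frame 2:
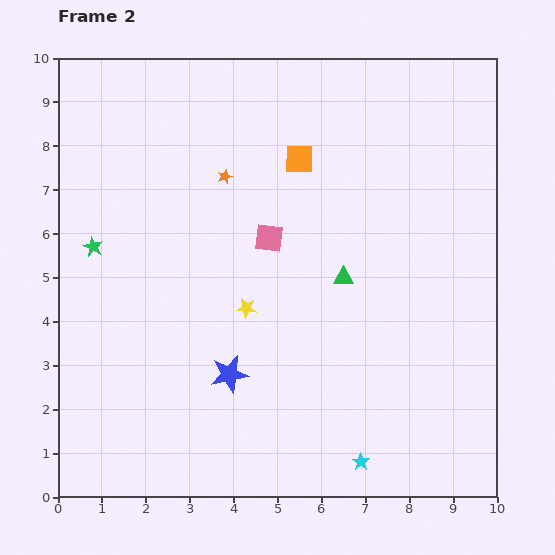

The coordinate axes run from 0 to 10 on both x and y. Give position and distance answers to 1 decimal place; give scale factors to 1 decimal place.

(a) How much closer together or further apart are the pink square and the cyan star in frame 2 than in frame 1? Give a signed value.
+3.5

Distance in frame 1: 2.0. Distance in frame 2: 5.5.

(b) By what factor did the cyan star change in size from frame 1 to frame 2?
0.8×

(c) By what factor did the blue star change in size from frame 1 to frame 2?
1.7×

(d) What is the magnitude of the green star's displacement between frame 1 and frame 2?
3.8

The green star moved from (1.7, 9.4) to (0.8, 5.7), a distance of √(0.9² + 3.7²) ≈ 3.8.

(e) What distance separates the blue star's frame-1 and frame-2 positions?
0.5

The blue star moved from (4.3, 3.1) to (3.9, 2.8), a distance of √(0.4² + 0.3²) ≈ 0.5.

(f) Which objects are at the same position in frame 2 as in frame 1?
none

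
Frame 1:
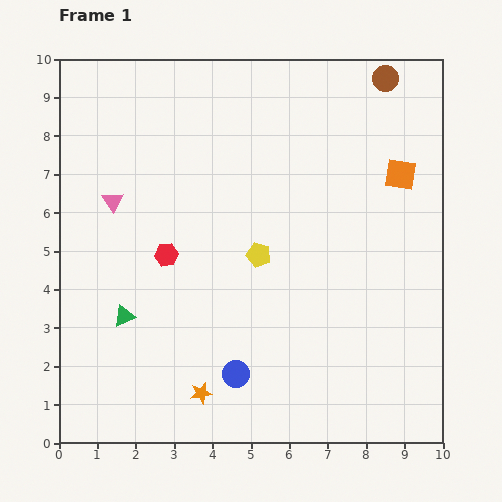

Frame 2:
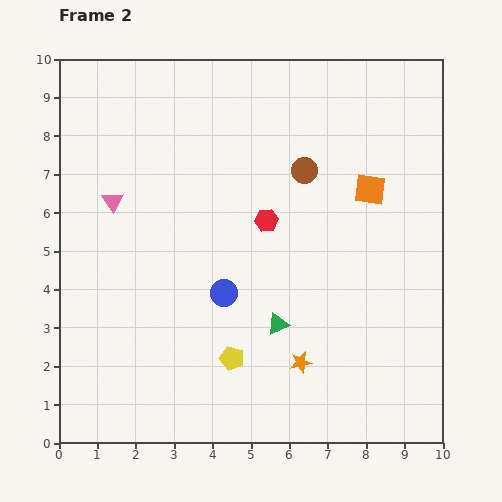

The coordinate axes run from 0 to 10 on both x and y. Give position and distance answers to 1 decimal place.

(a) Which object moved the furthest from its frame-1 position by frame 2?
the green triangle

(moved 4.0; next 3.2)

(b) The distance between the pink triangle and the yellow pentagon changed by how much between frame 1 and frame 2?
+1.1

Distance in frame 1: 4.0. Distance in frame 2: 5.1.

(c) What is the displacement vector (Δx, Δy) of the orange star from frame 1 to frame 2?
(2.6, 0.8)

The orange star was at (3.7, 1.3) in frame 1 and (6.3, 2.1) in frame 2.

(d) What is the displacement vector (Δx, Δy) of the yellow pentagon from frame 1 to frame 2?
(-0.7, -2.7)

The yellow pentagon was at (5.2, 4.9) in frame 1 and (4.5, 2.2) in frame 2.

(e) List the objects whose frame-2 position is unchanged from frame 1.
the pink triangle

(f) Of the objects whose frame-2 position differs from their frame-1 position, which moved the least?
the orange square

(moved 0.9)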